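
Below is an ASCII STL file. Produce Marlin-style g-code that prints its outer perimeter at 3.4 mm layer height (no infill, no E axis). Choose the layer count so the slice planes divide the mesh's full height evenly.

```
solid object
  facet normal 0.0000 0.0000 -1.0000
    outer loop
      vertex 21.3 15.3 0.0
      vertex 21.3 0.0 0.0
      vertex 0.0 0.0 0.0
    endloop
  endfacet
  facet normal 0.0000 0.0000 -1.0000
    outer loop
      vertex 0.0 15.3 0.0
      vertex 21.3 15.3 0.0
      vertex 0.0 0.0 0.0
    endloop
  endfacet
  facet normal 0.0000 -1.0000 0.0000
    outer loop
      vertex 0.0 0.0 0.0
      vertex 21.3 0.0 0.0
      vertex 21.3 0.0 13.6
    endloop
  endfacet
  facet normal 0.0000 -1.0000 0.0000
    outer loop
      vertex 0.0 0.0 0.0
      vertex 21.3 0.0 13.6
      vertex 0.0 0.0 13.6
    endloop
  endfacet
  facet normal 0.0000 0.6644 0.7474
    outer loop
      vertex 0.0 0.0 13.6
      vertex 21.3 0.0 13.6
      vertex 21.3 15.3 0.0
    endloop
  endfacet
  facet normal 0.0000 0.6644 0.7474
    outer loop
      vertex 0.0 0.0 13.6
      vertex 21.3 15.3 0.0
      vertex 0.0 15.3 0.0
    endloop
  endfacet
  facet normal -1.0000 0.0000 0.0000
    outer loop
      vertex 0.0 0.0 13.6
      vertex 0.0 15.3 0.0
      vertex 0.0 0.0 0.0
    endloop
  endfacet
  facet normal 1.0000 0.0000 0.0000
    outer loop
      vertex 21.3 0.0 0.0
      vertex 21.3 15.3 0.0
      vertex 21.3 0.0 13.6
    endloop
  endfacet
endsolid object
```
; perimeter-only toolpath
G21 ; units = mm
G90 ; absolute positioning
G28 ; home
; layer 1
G0 Z3.4
G0 X0.0 Y0.0
G1 X21.3 Y0.0
G1 X21.3 Y11.5
G1 X0.0 Y11.5
G1 X0.0 Y0.0
; layer 2
G0 Z6.8
G0 X0.0 Y0.0
G1 X21.3 Y0.0
G1 X21.3 Y7.7
G1 X0.0 Y7.7
G1 X0.0 Y0.0
; layer 3
G0 Z10.2
G0 X0.0 Y0.0
G1 X21.3 Y0.0
G1 X21.3 Y3.8
G1 X0.0 Y3.8
G1 X0.0 Y0.0
M2 ; end

The solid is a wedge (ramp): 21.3 × 15.3 mm base, rising to 13.6 mm along the y=0 edge and sloping linearly to z=0 at y=15.3. Slicing at Δz = 3.4 mm — 4 equal slices spanning the solid's height, so layer i sits at z = i·h/4 — gives 3 non-empty perimeters. Each is a 4-segment closed polygon; G0 lifts to the layer z and rapids to the start vertex, then G1 traces the edges. The cross-section shrinks linearly with z (the slice at the apex is degenerate and omitted).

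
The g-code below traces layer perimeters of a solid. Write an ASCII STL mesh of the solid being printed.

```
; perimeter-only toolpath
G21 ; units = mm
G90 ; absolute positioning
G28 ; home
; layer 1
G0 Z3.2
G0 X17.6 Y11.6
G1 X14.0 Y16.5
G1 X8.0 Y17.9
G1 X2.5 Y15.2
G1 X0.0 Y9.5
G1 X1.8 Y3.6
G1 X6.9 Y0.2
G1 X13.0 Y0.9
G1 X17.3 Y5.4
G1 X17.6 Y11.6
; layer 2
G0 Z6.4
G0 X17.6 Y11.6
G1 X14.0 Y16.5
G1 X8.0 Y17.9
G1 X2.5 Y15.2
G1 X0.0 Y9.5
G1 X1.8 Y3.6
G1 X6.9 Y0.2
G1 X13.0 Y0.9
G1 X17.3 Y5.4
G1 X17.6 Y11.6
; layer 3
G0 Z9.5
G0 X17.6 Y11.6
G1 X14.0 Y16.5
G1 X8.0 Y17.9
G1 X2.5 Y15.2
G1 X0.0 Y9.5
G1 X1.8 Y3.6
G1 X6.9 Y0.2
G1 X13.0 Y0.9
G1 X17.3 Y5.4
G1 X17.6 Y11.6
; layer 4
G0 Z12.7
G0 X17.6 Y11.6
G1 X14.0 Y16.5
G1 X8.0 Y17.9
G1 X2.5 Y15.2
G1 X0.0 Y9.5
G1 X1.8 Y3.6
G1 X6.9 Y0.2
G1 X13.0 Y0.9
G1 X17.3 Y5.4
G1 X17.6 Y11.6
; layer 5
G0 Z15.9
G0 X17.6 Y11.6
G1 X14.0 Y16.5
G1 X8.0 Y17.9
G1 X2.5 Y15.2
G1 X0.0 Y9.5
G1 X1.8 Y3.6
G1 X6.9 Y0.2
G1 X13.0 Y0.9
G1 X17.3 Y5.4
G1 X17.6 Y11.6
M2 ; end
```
solid part
  facet normal 0.0000 0.0000 -1.0000
    outer loop
      vertex 8.0 17.9 0.0
      vertex 14.0 16.5 0.0
      vertex 17.6 11.6 0.0
    endloop
  endfacet
  facet normal 0.0000 0.0000 -1.0000
    outer loop
      vertex 2.5 15.2 0.0
      vertex 8.0 17.9 0.0
      vertex 17.6 11.6 0.0
    endloop
  endfacet
  facet normal 0.0000 0.0000 -1.0000
    outer loop
      vertex 0.0 9.5 0.0
      vertex 2.5 15.2 0.0
      vertex 17.6 11.6 0.0
    endloop
  endfacet
  facet normal 0.0000 0.0000 -1.0000
    outer loop
      vertex 1.8 3.6 0.0
      vertex 0.0 9.5 0.0
      vertex 17.6 11.6 0.0
    endloop
  endfacet
  facet normal 0.0000 0.0000 -1.0000
    outer loop
      vertex 6.9 0.2 0.0
      vertex 1.8 3.6 0.0
      vertex 17.6 11.6 0.0
    endloop
  endfacet
  facet normal 0.0000 0.0000 -1.0000
    outer loop
      vertex 13.0 0.9 0.0
      vertex 6.9 0.2 0.0
      vertex 17.6 11.6 0.0
    endloop
  endfacet
  facet normal 0.0000 0.0000 -1.0000
    outer loop
      vertex 17.3 5.4 0.0
      vertex 13.0 0.9 0.0
      vertex 17.6 11.6 0.0
    endloop
  endfacet
  facet normal 0.0000 0.0000 1.0000
    outer loop
      vertex 17.6 11.6 15.9
      vertex 14.0 16.5 15.9
      vertex 8.0 17.9 15.9
    endloop
  endfacet
  facet normal 0.0000 0.0000 1.0000
    outer loop
      vertex 17.6 11.6 15.9
      vertex 8.0 17.9 15.9
      vertex 2.5 15.2 15.9
    endloop
  endfacet
  facet normal 0.0000 0.0000 1.0000
    outer loop
      vertex 17.6 11.6 15.9
      vertex 2.5 15.2 15.9
      vertex 0.0 9.5 15.9
    endloop
  endfacet
  facet normal 0.0000 0.0000 1.0000
    outer loop
      vertex 17.6 11.6 15.9
      vertex 0.0 9.5 15.9
      vertex 1.8 3.6 15.9
    endloop
  endfacet
  facet normal 0.0000 0.0000 1.0000
    outer loop
      vertex 17.6 11.6 15.9
      vertex 1.8 3.6 15.9
      vertex 6.9 0.2 15.9
    endloop
  endfacet
  facet normal 0.0000 0.0000 1.0000
    outer loop
      vertex 17.6 11.6 15.9
      vertex 6.9 0.2 15.9
      vertex 13.0 0.9 15.9
    endloop
  endfacet
  facet normal 0.0000 0.0000 1.0000
    outer loop
      vertex 17.6 11.6 15.9
      vertex 13.0 0.9 15.9
      vertex 17.3 5.4 15.9
    endloop
  endfacet
  facet normal 0.8059 0.5921 0.0000
    outer loop
      vertex 17.6 11.6 0.0
      vertex 14.0 16.5 0.0
      vertex 14.0 16.5 15.9
    endloop
  endfacet
  facet normal 0.8059 0.5921 0.0000
    outer loop
      vertex 17.6 11.6 0.0
      vertex 14.0 16.5 15.9
      vertex 17.6 11.6 15.9
    endloop
  endfacet
  facet normal 0.2272 0.9738 0.0000
    outer loop
      vertex 14.0 16.5 0.0
      vertex 8.0 17.9 0.0
      vertex 8.0 17.9 15.9
    endloop
  endfacet
  facet normal 0.2272 0.9738 0.0000
    outer loop
      vertex 14.0 16.5 0.0
      vertex 8.0 17.9 15.9
      vertex 14.0 16.5 15.9
    endloop
  endfacet
  facet normal -0.4407 0.8977 0.0000
    outer loop
      vertex 8.0 17.9 0.0
      vertex 2.5 15.2 0.0
      vertex 2.5 15.2 15.9
    endloop
  endfacet
  facet normal -0.4407 0.8977 0.0000
    outer loop
      vertex 8.0 17.9 0.0
      vertex 2.5 15.2 15.9
      vertex 8.0 17.9 15.9
    endloop
  endfacet
  facet normal -0.9158 0.4017 0.0000
    outer loop
      vertex 2.5 15.2 0.0
      vertex 0.0 9.5 0.0
      vertex 0.0 9.5 15.9
    endloop
  endfacet
  facet normal -0.9158 0.4017 0.0000
    outer loop
      vertex 2.5 15.2 0.0
      vertex 0.0 9.5 15.9
      vertex 2.5 15.2 15.9
    endloop
  endfacet
  facet normal -0.9565 -0.2918 0.0000
    outer loop
      vertex 0.0 9.5 0.0
      vertex 1.8 3.6 0.0
      vertex 1.8 3.6 15.9
    endloop
  endfacet
  facet normal -0.9565 -0.2918 0.0000
    outer loop
      vertex 0.0 9.5 0.0
      vertex 1.8 3.6 15.9
      vertex 0.0 9.5 15.9
    endloop
  endfacet
  facet normal -0.5547 -0.8321 0.0000
    outer loop
      vertex 1.8 3.6 0.0
      vertex 6.9 0.2 0.0
      vertex 6.9 0.2 15.9
    endloop
  endfacet
  facet normal -0.5547 -0.8321 0.0000
    outer loop
      vertex 1.8 3.6 0.0
      vertex 6.9 0.2 15.9
      vertex 1.8 3.6 15.9
    endloop
  endfacet
  facet normal 0.1140 -0.9935 0.0000
    outer loop
      vertex 6.9 0.2 0.0
      vertex 13.0 0.9 0.0
      vertex 13.0 0.9 15.9
    endloop
  endfacet
  facet normal 0.1140 -0.9935 0.0000
    outer loop
      vertex 6.9 0.2 0.0
      vertex 13.0 0.9 15.9
      vertex 6.9 0.2 15.9
    endloop
  endfacet
  facet normal 0.7230 -0.6909 0.0000
    outer loop
      vertex 13.0 0.9 0.0
      vertex 17.3 5.4 0.0
      vertex 17.3 5.4 15.9
    endloop
  endfacet
  facet normal 0.7230 -0.6909 0.0000
    outer loop
      vertex 13.0 0.9 0.0
      vertex 17.3 5.4 15.9
      vertex 13.0 0.9 15.9
    endloop
  endfacet
  facet normal 0.9988 -0.0483 0.0000
    outer loop
      vertex 17.3 5.4 0.0
      vertex 17.6 11.6 0.0
      vertex 17.6 11.6 15.9
    endloop
  endfacet
  facet normal 0.9988 -0.0483 0.0000
    outer loop
      vertex 17.3 5.4 0.0
      vertex 17.6 11.6 15.9
      vertex 17.3 5.4 15.9
    endloop
  endfacet
endsolid part

The G0 Z moves step by Δz≈3.2 mm. Every layer's G1 loop is the same polygon, so the solid is a straight extrusion of it from z=0 to z≈15.9. Closing with flat bottom and top caps and triangulating gives 32 facets — a regular 9-sided prism (a cylinder approximated with 9 flat sides), circumscribed radius ≈ 9 mm, height ≈ 15.9 mm.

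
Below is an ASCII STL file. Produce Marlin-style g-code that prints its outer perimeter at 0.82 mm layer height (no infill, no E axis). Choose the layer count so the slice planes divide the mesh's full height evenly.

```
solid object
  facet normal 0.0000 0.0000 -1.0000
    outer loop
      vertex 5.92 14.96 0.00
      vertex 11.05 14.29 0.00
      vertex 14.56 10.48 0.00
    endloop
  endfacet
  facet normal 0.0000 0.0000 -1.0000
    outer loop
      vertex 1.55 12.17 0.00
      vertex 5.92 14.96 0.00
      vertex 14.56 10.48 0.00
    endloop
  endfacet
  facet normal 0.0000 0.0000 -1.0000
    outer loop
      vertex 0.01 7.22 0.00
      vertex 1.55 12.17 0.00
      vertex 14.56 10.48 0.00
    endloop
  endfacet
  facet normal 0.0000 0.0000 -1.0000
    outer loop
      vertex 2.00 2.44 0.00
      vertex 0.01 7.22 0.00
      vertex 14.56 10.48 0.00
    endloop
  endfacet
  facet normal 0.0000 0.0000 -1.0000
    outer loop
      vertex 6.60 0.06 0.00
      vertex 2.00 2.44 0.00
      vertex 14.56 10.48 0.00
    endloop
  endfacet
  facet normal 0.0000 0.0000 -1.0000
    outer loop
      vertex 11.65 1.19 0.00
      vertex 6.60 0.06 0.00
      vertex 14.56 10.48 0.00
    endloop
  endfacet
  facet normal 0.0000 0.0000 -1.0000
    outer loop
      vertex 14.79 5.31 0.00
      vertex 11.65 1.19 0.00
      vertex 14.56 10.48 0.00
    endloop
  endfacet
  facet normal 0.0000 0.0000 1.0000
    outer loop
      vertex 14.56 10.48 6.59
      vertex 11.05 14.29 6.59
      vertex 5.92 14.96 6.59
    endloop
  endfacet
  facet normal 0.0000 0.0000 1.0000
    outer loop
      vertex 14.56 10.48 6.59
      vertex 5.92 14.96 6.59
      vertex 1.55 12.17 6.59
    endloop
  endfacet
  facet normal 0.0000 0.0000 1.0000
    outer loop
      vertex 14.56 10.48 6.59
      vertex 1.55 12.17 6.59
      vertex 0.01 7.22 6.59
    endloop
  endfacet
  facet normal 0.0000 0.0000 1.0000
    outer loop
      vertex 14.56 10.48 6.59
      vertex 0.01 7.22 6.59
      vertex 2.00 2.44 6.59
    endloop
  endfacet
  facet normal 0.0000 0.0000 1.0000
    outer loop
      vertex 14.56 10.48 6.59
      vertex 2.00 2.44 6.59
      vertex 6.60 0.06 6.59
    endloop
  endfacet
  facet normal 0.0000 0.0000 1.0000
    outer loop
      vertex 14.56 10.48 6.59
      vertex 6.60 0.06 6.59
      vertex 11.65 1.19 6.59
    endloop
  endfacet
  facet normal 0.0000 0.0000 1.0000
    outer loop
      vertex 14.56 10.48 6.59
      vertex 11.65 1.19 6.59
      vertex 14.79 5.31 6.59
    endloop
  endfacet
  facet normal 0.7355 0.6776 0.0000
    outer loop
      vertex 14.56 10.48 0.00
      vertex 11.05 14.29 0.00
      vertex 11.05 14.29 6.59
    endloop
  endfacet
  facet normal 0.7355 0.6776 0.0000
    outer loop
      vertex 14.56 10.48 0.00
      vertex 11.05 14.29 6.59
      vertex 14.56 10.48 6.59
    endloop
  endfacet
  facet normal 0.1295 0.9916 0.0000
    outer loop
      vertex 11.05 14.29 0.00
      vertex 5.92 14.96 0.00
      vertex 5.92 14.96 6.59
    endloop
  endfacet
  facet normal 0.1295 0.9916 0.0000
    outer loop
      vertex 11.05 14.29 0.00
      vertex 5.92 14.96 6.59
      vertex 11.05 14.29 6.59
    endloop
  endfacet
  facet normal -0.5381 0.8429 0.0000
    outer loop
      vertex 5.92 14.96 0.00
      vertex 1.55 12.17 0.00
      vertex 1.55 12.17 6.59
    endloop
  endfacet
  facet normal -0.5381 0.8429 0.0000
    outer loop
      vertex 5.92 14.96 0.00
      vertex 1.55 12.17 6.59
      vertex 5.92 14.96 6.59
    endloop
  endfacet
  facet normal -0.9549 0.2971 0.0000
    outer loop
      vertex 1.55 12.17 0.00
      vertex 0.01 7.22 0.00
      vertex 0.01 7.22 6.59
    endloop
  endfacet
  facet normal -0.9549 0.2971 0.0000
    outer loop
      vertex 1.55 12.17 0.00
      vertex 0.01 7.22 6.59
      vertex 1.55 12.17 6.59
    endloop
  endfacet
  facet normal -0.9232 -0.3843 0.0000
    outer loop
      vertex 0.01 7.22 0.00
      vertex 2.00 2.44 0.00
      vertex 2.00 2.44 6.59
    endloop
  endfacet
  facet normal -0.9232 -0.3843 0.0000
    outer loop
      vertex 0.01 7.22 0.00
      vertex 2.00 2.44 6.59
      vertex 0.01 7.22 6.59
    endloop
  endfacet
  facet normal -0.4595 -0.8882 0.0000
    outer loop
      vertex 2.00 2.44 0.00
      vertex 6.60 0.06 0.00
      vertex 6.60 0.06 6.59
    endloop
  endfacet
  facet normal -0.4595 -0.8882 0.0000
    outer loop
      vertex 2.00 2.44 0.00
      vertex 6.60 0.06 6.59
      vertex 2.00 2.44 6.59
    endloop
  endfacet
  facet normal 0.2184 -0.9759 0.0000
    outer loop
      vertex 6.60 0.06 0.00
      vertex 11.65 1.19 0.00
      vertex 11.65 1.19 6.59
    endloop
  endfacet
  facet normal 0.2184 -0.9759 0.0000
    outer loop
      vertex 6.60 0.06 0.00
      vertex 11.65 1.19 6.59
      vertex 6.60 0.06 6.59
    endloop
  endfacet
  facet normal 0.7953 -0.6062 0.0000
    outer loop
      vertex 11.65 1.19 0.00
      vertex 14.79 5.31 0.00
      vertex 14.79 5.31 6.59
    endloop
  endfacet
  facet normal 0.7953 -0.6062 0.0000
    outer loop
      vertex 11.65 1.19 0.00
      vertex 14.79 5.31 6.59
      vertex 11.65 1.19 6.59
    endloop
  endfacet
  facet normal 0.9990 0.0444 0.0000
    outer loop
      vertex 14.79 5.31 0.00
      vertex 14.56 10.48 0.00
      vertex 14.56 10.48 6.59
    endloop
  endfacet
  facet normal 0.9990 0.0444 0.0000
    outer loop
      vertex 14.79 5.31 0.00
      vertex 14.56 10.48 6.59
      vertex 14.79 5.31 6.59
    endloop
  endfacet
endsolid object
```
; perimeter-only toolpath
G21 ; units = mm
G90 ; absolute positioning
G28 ; home
; layer 1
G0 Z0.82
G0 X14.56 Y10.48
G1 X11.05 Y14.29
G1 X5.92 Y14.96
G1 X1.55 Y12.17
G1 X0.01 Y7.22
G1 X2.00 Y2.44
G1 X6.60 Y0.06
G1 X11.65 Y1.19
G1 X14.79 Y5.31
G1 X14.56 Y10.48
; layer 2
G0 Z1.65
G0 X14.56 Y10.48
G1 X11.05 Y14.29
G1 X5.92 Y14.96
G1 X1.55 Y12.17
G1 X0.01 Y7.22
G1 X2.00 Y2.44
G1 X6.60 Y0.06
G1 X11.65 Y1.19
G1 X14.79 Y5.31
G1 X14.56 Y10.48
; layer 3
G0 Z2.47
G0 X14.56 Y10.48
G1 X11.05 Y14.29
G1 X5.92 Y14.96
G1 X1.55 Y12.17
G1 X0.01 Y7.22
G1 X2.00 Y2.44
G1 X6.60 Y0.06
G1 X11.65 Y1.19
G1 X14.79 Y5.31
G1 X14.56 Y10.48
; layer 4
G0 Z3.29
G0 X14.56 Y10.48
G1 X11.05 Y14.29
G1 X5.92 Y14.96
G1 X1.55 Y12.17
G1 X0.01 Y7.22
G1 X2.00 Y2.44
G1 X6.60 Y0.06
G1 X11.65 Y1.19
G1 X14.79 Y5.31
G1 X14.56 Y10.48
; layer 5
G0 Z4.12
G0 X14.56 Y10.48
G1 X11.05 Y14.29
G1 X5.92 Y14.96
G1 X1.55 Y12.17
G1 X0.01 Y7.22
G1 X2.00 Y2.44
G1 X6.60 Y0.06
G1 X11.65 Y1.19
G1 X14.79 Y5.31
G1 X14.56 Y10.48
; layer 6
G0 Z4.94
G0 X14.56 Y10.48
G1 X11.05 Y14.29
G1 X5.92 Y14.96
G1 X1.55 Y12.17
G1 X0.01 Y7.22
G1 X2.00 Y2.44
G1 X6.60 Y0.06
G1 X11.65 Y1.19
G1 X14.79 Y5.31
G1 X14.56 Y10.48
; layer 7
G0 Z5.77
G0 X14.56 Y10.48
G1 X11.05 Y14.29
G1 X5.92 Y14.96
G1 X1.55 Y12.17
G1 X0.01 Y7.22
G1 X2.00 Y2.44
G1 X6.60 Y0.06
G1 X11.65 Y1.19
G1 X14.79 Y5.31
G1 X14.56 Y10.48
; layer 8
G0 Z6.59
G0 X14.56 Y10.48
G1 X11.05 Y14.29
G1 X5.92 Y14.96
G1 X1.55 Y12.17
G1 X0.01 Y7.22
G1 X2.00 Y2.44
G1 X6.60 Y0.06
G1 X11.65 Y1.19
G1 X14.79 Y5.31
G1 X14.56 Y10.48
M2 ; end

The solid is a regular 9-sided prism (a cylinder approximated with 9 flat sides), circumscribed radius ≈ 7.57 mm, height ≈ 6.59 mm. Slicing at Δz = 0.82 mm — 8 equal slices spanning the solid's height, so layer i sits at z = i·h/8 — gives 8 non-empty perimeters. Each is a 9-segment closed polygon; G0 lifts to the layer z and rapids to the start vertex, then G1 traces the edges.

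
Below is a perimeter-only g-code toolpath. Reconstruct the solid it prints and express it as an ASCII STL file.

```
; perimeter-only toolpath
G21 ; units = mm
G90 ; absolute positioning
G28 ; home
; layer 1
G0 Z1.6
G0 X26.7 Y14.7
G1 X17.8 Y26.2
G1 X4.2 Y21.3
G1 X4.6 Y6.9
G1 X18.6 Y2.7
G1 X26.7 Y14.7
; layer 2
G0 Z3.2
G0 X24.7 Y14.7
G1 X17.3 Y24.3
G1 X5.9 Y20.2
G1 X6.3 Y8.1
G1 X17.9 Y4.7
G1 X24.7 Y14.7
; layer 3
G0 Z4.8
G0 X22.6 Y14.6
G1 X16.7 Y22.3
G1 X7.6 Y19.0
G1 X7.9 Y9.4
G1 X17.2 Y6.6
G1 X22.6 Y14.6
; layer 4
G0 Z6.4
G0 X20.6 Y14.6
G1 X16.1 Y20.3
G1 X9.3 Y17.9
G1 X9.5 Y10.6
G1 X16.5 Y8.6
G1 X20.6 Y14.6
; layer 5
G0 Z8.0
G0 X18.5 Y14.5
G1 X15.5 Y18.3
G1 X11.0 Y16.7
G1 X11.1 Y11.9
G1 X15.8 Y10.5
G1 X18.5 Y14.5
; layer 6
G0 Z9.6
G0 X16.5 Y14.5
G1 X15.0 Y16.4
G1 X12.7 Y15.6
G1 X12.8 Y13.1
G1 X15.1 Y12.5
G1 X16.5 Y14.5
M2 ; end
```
solid part
  facet normal 0.0000 0.0000 -1.0000
    outer loop
      vertex 2.5 22.5 0.0
      vertex 18.4 28.2 0.0
      vertex 28.8 14.8 0.0
    endloop
  endfacet
  facet normal 0.0000 0.0000 -1.0000
    outer loop
      vertex 3.0 5.6 0.0
      vertex 2.5 22.5 0.0
      vertex 28.8 14.8 0.0
    endloop
  endfacet
  facet normal 0.0000 0.0000 -1.0000
    outer loop
      vertex 19.3 0.8 0.0
      vertex 3.0 5.6 0.0
      vertex 28.8 14.8 0.0
    endloop
  endfacet
  facet normal 0.5482 0.4255 0.7200
    outer loop
      vertex 28.8 14.8 0.0
      vertex 18.4 28.2 0.0
      vertex 14.4 14.4 11.2
    endloop
  endfacet
  facet normal -0.2340 0.6527 0.7206
    outer loop
      vertex 18.4 28.2 0.0
      vertex 2.5 22.5 0.0
      vertex 14.4 14.4 11.2
    endloop
  endfacet
  facet normal -0.6926 -0.0205 0.7210
    outer loop
      vertex 2.5 22.5 0.0
      vertex 3.0 5.6 0.0
      vertex 14.4 14.4 11.2
    endloop
  endfacet
  facet normal -0.1957 -0.6645 0.7212
    outer loop
      vertex 3.0 5.6 0.0
      vertex 19.3 0.8 0.0
      vertex 14.4 14.4 11.2
    endloop
  endfacet
  facet normal 0.5724 -0.3884 0.7221
    outer loop
      vertex 19.3 0.8 0.0
      vertex 28.8 14.8 0.0
      vertex 14.4 14.4 11.2
    endloop
  endfacet
endsolid part

The G0 Z moves step by Δz≈1.6 mm. The G1 loops shrink linearly with z, so the solid tapers from its base footprint up to z≈11.2. Closing with a flat bottom cap and the tapered top and triangulating gives 8 facets — a regular 5-sided pyramid, base circumscribed radius ≈ 14.4 mm, apex at z ≈ 11.2 mm.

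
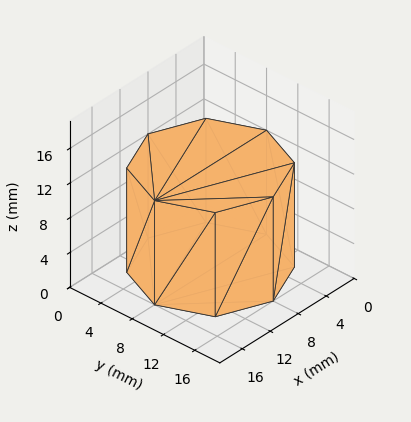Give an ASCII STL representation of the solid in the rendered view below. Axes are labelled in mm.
Reading the render: the shape is a regular 8-sided prism (a cylinder approximated with 8 flat sides), circumscribed radius ≈ 8 mm, height ≈ 12 mm (dimensions read to the nearest mm from the axis ticks). For the STL, each face is triangulated and given an outward normal.

solid part
  facet normal 0.0000 0.0000 -1.0000
    outer loop
      vertex 8.00 16.00 0.00
      vertex 13.66 13.66 0.00
      vertex 16.00 8.00 0.00
    endloop
  endfacet
  facet normal 0.0000 0.0000 -1.0000
    outer loop
      vertex 2.34 13.66 0.00
      vertex 8.00 16.00 0.00
      vertex 16.00 8.00 0.00
    endloop
  endfacet
  facet normal 0.0000 0.0000 -1.0000
    outer loop
      vertex 0.00 8.00 0.00
      vertex 2.34 13.66 0.00
      vertex 16.00 8.00 0.00
    endloop
  endfacet
  facet normal 0.0000 0.0000 -1.0000
    outer loop
      vertex 2.34 2.34 0.00
      vertex 0.00 8.00 0.00
      vertex 16.00 8.00 0.00
    endloop
  endfacet
  facet normal 0.0000 0.0000 -1.0000
    outer loop
      vertex 8.00 0.00 0.00
      vertex 2.34 2.34 0.00
      vertex 16.00 8.00 0.00
    endloop
  endfacet
  facet normal 0.0000 0.0000 -1.0000
    outer loop
      vertex 13.66 2.34 0.00
      vertex 8.00 0.00 0.00
      vertex 16.00 8.00 0.00
    endloop
  endfacet
  facet normal 0.0000 0.0000 1.0000
    outer loop
      vertex 16.00 8.00 12.00
      vertex 13.66 13.66 12.00
      vertex 8.00 16.00 12.00
    endloop
  endfacet
  facet normal 0.0000 0.0000 1.0000
    outer loop
      vertex 16.00 8.00 12.00
      vertex 8.00 16.00 12.00
      vertex 2.34 13.66 12.00
    endloop
  endfacet
  facet normal 0.0000 0.0000 1.0000
    outer loop
      vertex 16.00 8.00 12.00
      vertex 2.34 13.66 12.00
      vertex 0.00 8.00 12.00
    endloop
  endfacet
  facet normal 0.0000 0.0000 1.0000
    outer loop
      vertex 16.00 8.00 12.00
      vertex 0.00 8.00 12.00
      vertex 2.34 2.34 12.00
    endloop
  endfacet
  facet normal 0.0000 0.0000 1.0000
    outer loop
      vertex 16.00 8.00 12.00
      vertex 2.34 2.34 12.00
      vertex 8.00 0.00 12.00
    endloop
  endfacet
  facet normal 0.0000 0.0000 1.0000
    outer loop
      vertex 16.00 8.00 12.00
      vertex 8.00 0.00 12.00
      vertex 13.66 2.34 12.00
    endloop
  endfacet
  facet normal 0.9241 0.3821 0.0000
    outer loop
      vertex 16.00 8.00 0.00
      vertex 13.66 13.66 0.00
      vertex 13.66 13.66 12.00
    endloop
  endfacet
  facet normal 0.9241 0.3821 0.0000
    outer loop
      vertex 16.00 8.00 0.00
      vertex 13.66 13.66 12.00
      vertex 16.00 8.00 12.00
    endloop
  endfacet
  facet normal 0.3821 0.9241 0.0000
    outer loop
      vertex 13.66 13.66 0.00
      vertex 8.00 16.00 0.00
      vertex 8.00 16.00 12.00
    endloop
  endfacet
  facet normal 0.3821 0.9241 0.0000
    outer loop
      vertex 13.66 13.66 0.00
      vertex 8.00 16.00 12.00
      vertex 13.66 13.66 12.00
    endloop
  endfacet
  facet normal -0.3821 0.9241 0.0000
    outer loop
      vertex 8.00 16.00 0.00
      vertex 2.34 13.66 0.00
      vertex 2.34 13.66 12.00
    endloop
  endfacet
  facet normal -0.3821 0.9241 0.0000
    outer loop
      vertex 8.00 16.00 0.00
      vertex 2.34 13.66 12.00
      vertex 8.00 16.00 12.00
    endloop
  endfacet
  facet normal -0.9241 0.3821 0.0000
    outer loop
      vertex 2.34 13.66 0.00
      vertex 0.00 8.00 0.00
      vertex 0.00 8.00 12.00
    endloop
  endfacet
  facet normal -0.9241 0.3821 0.0000
    outer loop
      vertex 2.34 13.66 0.00
      vertex 0.00 8.00 12.00
      vertex 2.34 13.66 12.00
    endloop
  endfacet
  facet normal -0.9241 -0.3821 0.0000
    outer loop
      vertex 0.00 8.00 0.00
      vertex 2.34 2.34 0.00
      vertex 2.34 2.34 12.00
    endloop
  endfacet
  facet normal -0.9241 -0.3821 0.0000
    outer loop
      vertex 0.00 8.00 0.00
      vertex 2.34 2.34 12.00
      vertex 0.00 8.00 12.00
    endloop
  endfacet
  facet normal -0.3821 -0.9241 0.0000
    outer loop
      vertex 2.34 2.34 0.00
      vertex 8.00 0.00 0.00
      vertex 8.00 0.00 12.00
    endloop
  endfacet
  facet normal -0.3821 -0.9241 0.0000
    outer loop
      vertex 2.34 2.34 0.00
      vertex 8.00 0.00 12.00
      vertex 2.34 2.34 12.00
    endloop
  endfacet
  facet normal 0.3821 -0.9241 0.0000
    outer loop
      vertex 8.00 0.00 0.00
      vertex 13.66 2.34 0.00
      vertex 13.66 2.34 12.00
    endloop
  endfacet
  facet normal 0.3821 -0.9241 0.0000
    outer loop
      vertex 8.00 0.00 0.00
      vertex 13.66 2.34 12.00
      vertex 8.00 0.00 12.00
    endloop
  endfacet
  facet normal 0.9241 -0.3821 0.0000
    outer loop
      vertex 13.66 2.34 0.00
      vertex 16.00 8.00 0.00
      vertex 16.00 8.00 12.00
    endloop
  endfacet
  facet normal 0.9241 -0.3821 0.0000
    outer loop
      vertex 13.66 2.34 0.00
      vertex 16.00 8.00 12.00
      vertex 13.66 2.34 12.00
    endloop
  endfacet
endsolid part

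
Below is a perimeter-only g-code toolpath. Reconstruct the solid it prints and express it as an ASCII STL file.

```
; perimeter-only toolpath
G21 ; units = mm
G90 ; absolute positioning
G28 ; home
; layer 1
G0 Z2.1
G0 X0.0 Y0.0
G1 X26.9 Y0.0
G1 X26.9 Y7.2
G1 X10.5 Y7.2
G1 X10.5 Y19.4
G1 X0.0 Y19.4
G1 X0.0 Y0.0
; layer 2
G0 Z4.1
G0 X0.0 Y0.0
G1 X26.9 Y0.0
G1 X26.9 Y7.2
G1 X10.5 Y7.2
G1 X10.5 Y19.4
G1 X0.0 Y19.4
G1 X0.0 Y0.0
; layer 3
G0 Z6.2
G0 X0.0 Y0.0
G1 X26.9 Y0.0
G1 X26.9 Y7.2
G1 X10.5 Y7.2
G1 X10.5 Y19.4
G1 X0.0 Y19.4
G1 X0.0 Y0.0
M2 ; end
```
solid part
  facet normal 0.0000 0.0000 -1.0000
    outer loop
      vertex 26.9 7.2 0.0
      vertex 26.9 0.0 0.0
      vertex 0.0 0.0 0.0
    endloop
  endfacet
  facet normal 0.0000 0.0000 -1.0000
    outer loop
      vertex 10.5 7.2 0.0
      vertex 26.9 7.2 0.0
      vertex 0.0 0.0 0.0
    endloop
  endfacet
  facet normal 0.0000 0.0000 -1.0000
    outer loop
      vertex 10.5 19.4 0.0
      vertex 10.5 7.2 0.0
      vertex 0.0 0.0 0.0
    endloop
  endfacet
  facet normal 0.0000 0.0000 -1.0000
    outer loop
      vertex 0.0 19.4 0.0
      vertex 10.5 19.4 0.0
      vertex 0.0 0.0 0.0
    endloop
  endfacet
  facet normal 0.0000 0.0000 1.0000
    outer loop
      vertex 0.0 0.0 6.2
      vertex 26.9 0.0 6.2
      vertex 26.9 7.2 6.2
    endloop
  endfacet
  facet normal 0.0000 0.0000 1.0000
    outer loop
      vertex 0.0 0.0 6.2
      vertex 26.9 7.2 6.2
      vertex 10.5 7.2 6.2
    endloop
  endfacet
  facet normal 0.0000 0.0000 1.0000
    outer loop
      vertex 0.0 0.0 6.2
      vertex 10.5 7.2 6.2
      vertex 10.5 19.4 6.2
    endloop
  endfacet
  facet normal 0.0000 0.0000 1.0000
    outer loop
      vertex 0.0 0.0 6.2
      vertex 10.5 19.4 6.2
      vertex 0.0 19.4 6.2
    endloop
  endfacet
  facet normal 0.0000 -1.0000 0.0000
    outer loop
      vertex 0.0 0.0 0.0
      vertex 26.9 0.0 0.0
      vertex 26.9 0.0 6.2
    endloop
  endfacet
  facet normal 0.0000 -1.0000 0.0000
    outer loop
      vertex 0.0 0.0 0.0
      vertex 26.9 0.0 6.2
      vertex 0.0 0.0 6.2
    endloop
  endfacet
  facet normal 1.0000 0.0000 0.0000
    outer loop
      vertex 26.9 0.0 0.0
      vertex 26.9 7.2 0.0
      vertex 26.9 7.2 6.2
    endloop
  endfacet
  facet normal 1.0000 0.0000 0.0000
    outer loop
      vertex 26.9 0.0 0.0
      vertex 26.9 7.2 6.2
      vertex 26.9 0.0 6.2
    endloop
  endfacet
  facet normal 0.0000 1.0000 0.0000
    outer loop
      vertex 26.9 7.2 0.0
      vertex 10.5 7.2 0.0
      vertex 10.5 7.2 6.2
    endloop
  endfacet
  facet normal 0.0000 1.0000 0.0000
    outer loop
      vertex 26.9 7.2 0.0
      vertex 10.5 7.2 6.2
      vertex 26.9 7.2 6.2
    endloop
  endfacet
  facet normal 1.0000 0.0000 0.0000
    outer loop
      vertex 10.5 7.2 0.0
      vertex 10.5 19.4 0.0
      vertex 10.5 19.4 6.2
    endloop
  endfacet
  facet normal 1.0000 0.0000 0.0000
    outer loop
      vertex 10.5 7.2 0.0
      vertex 10.5 19.4 6.2
      vertex 10.5 7.2 6.2
    endloop
  endfacet
  facet normal 0.0000 1.0000 0.0000
    outer loop
      vertex 10.5 19.4 0.0
      vertex 0.0 19.4 0.0
      vertex 0.0 19.4 6.2
    endloop
  endfacet
  facet normal 0.0000 1.0000 0.0000
    outer loop
      vertex 10.5 19.4 0.0
      vertex 0.0 19.4 6.2
      vertex 10.5 19.4 6.2
    endloop
  endfacet
  facet normal -1.0000 0.0000 0.0000
    outer loop
      vertex 0.0 19.4 0.0
      vertex 0.0 0.0 0.0
      vertex 0.0 0.0 6.2
    endloop
  endfacet
  facet normal -1.0000 0.0000 0.0000
    outer loop
      vertex 0.0 19.4 0.0
      vertex 0.0 0.0 6.2
      vertex 0.0 19.4 6.2
    endloop
  endfacet
endsolid part

The G0 Z moves step by Δz≈2.1 mm. Every layer's G1 loop is the same polygon, so the solid is a straight extrusion of it from z=0 to z≈6.2. Closing with flat bottom and top caps and triangulating gives 20 facets — an L-shaped prism: outer 26.9 × 19.4 mm, arm thicknesses ≈ 7.2 mm (horizontal) and 10.5 mm (vertical), extruded 6.2 mm in z.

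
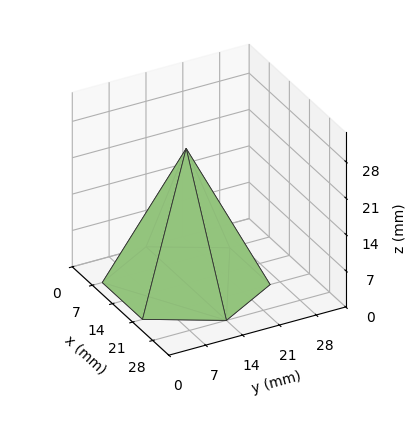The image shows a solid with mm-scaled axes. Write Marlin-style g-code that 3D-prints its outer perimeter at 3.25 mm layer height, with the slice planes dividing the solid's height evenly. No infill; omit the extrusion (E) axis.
Reading the render: the shape is a regular 6-sided pyramid, base circumscribed radius ≈ 14 mm, apex at z ≈ 26 mm (dimensions read to the nearest mm from the axis ticks). For the g-code, the solid's height is divided into equal slices at the stated Δz and each level perimeter traced with G1 moves after a G0 lift.

; perimeter-only toolpath
G21 ; units = mm
G90 ; absolute positioning
G28 ; home
; layer 1
G0 Z3.25
G0 X26.25 Y14.00
G1 X20.12 Y24.61
G1 X7.88 Y24.61
G1 X1.75 Y14.00
G1 X7.88 Y3.40
G1 X20.12 Y3.40
G1 X26.25 Y14.00
; layer 2
G0 Z6.50
G0 X24.50 Y14.00
G1 X19.25 Y23.09
G1 X8.75 Y23.09
G1 X3.50 Y14.00
G1 X8.75 Y4.91
G1 X19.25 Y4.91
G1 X24.50 Y14.00
; layer 3
G0 Z9.75
G0 X22.75 Y14.00
G1 X18.38 Y21.57
G1 X9.62 Y21.57
G1 X5.25 Y14.00
G1 X9.62 Y6.42
G1 X18.38 Y6.42
G1 X22.75 Y14.00
; layer 4
G0 Z13.00
G0 X21.00 Y14.00
G1 X17.50 Y20.06
G1 X10.50 Y20.06
G1 X7.00 Y14.00
G1 X10.50 Y7.94
G1 X17.50 Y7.94
G1 X21.00 Y14.00
; layer 5
G0 Z16.25
G0 X19.25 Y14.00
G1 X16.62 Y18.55
G1 X11.38 Y18.55
G1 X8.75 Y14.00
G1 X11.38 Y9.46
G1 X16.62 Y9.46
G1 X19.25 Y14.00
; layer 6
G0 Z19.50
G0 X17.50 Y14.00
G1 X15.75 Y17.03
G1 X12.25 Y17.03
G1 X10.50 Y14.00
G1 X12.25 Y10.97
G1 X15.75 Y10.97
G1 X17.50 Y14.00
; layer 7
G0 Z22.75
G0 X15.75 Y14.00
G1 X14.88 Y15.52
G1 X13.12 Y15.52
G1 X12.25 Y14.00
G1 X13.12 Y12.48
G1 X14.88 Y12.48
G1 X15.75 Y14.00
M2 ; end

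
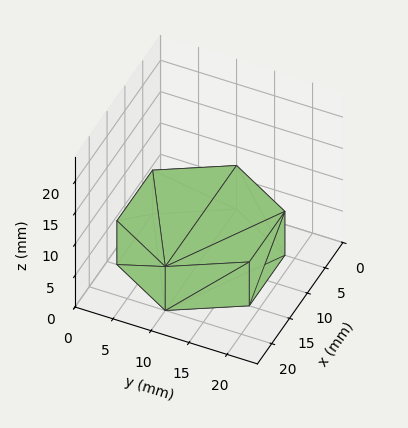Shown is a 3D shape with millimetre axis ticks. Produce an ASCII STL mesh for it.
Reading the render: the shape is a regular 6-sided prism (a cylinder approximated with 6 flat sides), circumscribed radius ≈ 10 mm, height ≈ 7 mm (dimensions read to the nearest mm from the axis ticks). For the STL, each face is triangulated and given an outward normal.

solid part
  facet normal 0.0000 0.0000 -1.0000
    outer loop
      vertex 5.0 18.7 0.0
      vertex 15.0 18.7 0.0
      vertex 20.0 10.0 0.0
    endloop
  endfacet
  facet normal 0.0000 0.0000 -1.0000
    outer loop
      vertex 0.0 10.0 0.0
      vertex 5.0 18.7 0.0
      vertex 20.0 10.0 0.0
    endloop
  endfacet
  facet normal 0.0000 0.0000 -1.0000
    outer loop
      vertex 5.0 1.3 0.0
      vertex 0.0 10.0 0.0
      vertex 20.0 10.0 0.0
    endloop
  endfacet
  facet normal 0.0000 0.0000 -1.0000
    outer loop
      vertex 15.0 1.3 0.0
      vertex 5.0 1.3 0.0
      vertex 20.0 10.0 0.0
    endloop
  endfacet
  facet normal 0.0000 0.0000 1.0000
    outer loop
      vertex 20.0 10.0 7.0
      vertex 15.0 18.7 7.0
      vertex 5.0 18.7 7.0
    endloop
  endfacet
  facet normal 0.0000 0.0000 1.0000
    outer loop
      vertex 20.0 10.0 7.0
      vertex 5.0 18.7 7.0
      vertex 0.0 10.0 7.0
    endloop
  endfacet
  facet normal 0.0000 0.0000 1.0000
    outer loop
      vertex 20.0 10.0 7.0
      vertex 0.0 10.0 7.0
      vertex 5.0 1.3 7.0
    endloop
  endfacet
  facet normal 0.0000 0.0000 1.0000
    outer loop
      vertex 20.0 10.0 7.0
      vertex 5.0 1.3 7.0
      vertex 15.0 1.3 7.0
    endloop
  endfacet
  facet normal 0.8670 0.4983 0.0000
    outer loop
      vertex 20.0 10.0 0.0
      vertex 15.0 18.7 0.0
      vertex 15.0 18.7 7.0
    endloop
  endfacet
  facet normal 0.8670 0.4983 0.0000
    outer loop
      vertex 20.0 10.0 0.0
      vertex 15.0 18.7 7.0
      vertex 20.0 10.0 7.0
    endloop
  endfacet
  facet normal 0.0000 1.0000 0.0000
    outer loop
      vertex 15.0 18.7 0.0
      vertex 5.0 18.7 0.0
      vertex 5.0 18.7 7.0
    endloop
  endfacet
  facet normal 0.0000 1.0000 0.0000
    outer loop
      vertex 15.0 18.7 0.0
      vertex 5.0 18.7 7.0
      vertex 15.0 18.7 7.0
    endloop
  endfacet
  facet normal -0.8670 0.4983 0.0000
    outer loop
      vertex 5.0 18.7 0.0
      vertex 0.0 10.0 0.0
      vertex 0.0 10.0 7.0
    endloop
  endfacet
  facet normal -0.8670 0.4983 0.0000
    outer loop
      vertex 5.0 18.7 0.0
      vertex 0.0 10.0 7.0
      vertex 5.0 18.7 7.0
    endloop
  endfacet
  facet normal -0.8670 -0.4983 0.0000
    outer loop
      vertex 0.0 10.0 0.0
      vertex 5.0 1.3 0.0
      vertex 5.0 1.3 7.0
    endloop
  endfacet
  facet normal -0.8670 -0.4983 0.0000
    outer loop
      vertex 0.0 10.0 0.0
      vertex 5.0 1.3 7.0
      vertex 0.0 10.0 7.0
    endloop
  endfacet
  facet normal 0.0000 -1.0000 0.0000
    outer loop
      vertex 5.0 1.3 0.0
      vertex 15.0 1.3 0.0
      vertex 15.0 1.3 7.0
    endloop
  endfacet
  facet normal 0.0000 -1.0000 0.0000
    outer loop
      vertex 5.0 1.3 0.0
      vertex 15.0 1.3 7.0
      vertex 5.0 1.3 7.0
    endloop
  endfacet
  facet normal 0.8670 -0.4983 0.0000
    outer loop
      vertex 15.0 1.3 0.0
      vertex 20.0 10.0 0.0
      vertex 20.0 10.0 7.0
    endloop
  endfacet
  facet normal 0.8670 -0.4983 0.0000
    outer loop
      vertex 15.0 1.3 0.0
      vertex 20.0 10.0 7.0
      vertex 15.0 1.3 7.0
    endloop
  endfacet
endsolid part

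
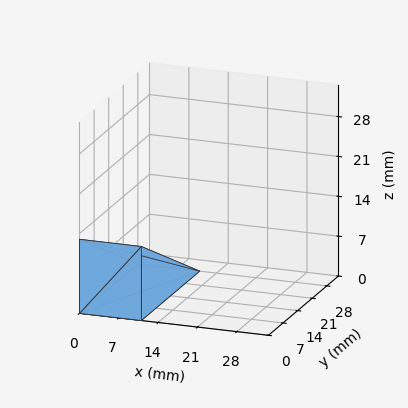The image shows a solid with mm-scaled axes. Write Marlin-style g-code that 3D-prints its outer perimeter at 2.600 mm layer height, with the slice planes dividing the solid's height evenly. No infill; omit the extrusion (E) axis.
Reading the render: the shape is a wedge (ramp): 11 × 28 mm base, rising to 13 mm along the y=0 edge and sloping linearly to z=0 at y=28 (dimensions read to the nearest mm from the axis ticks). For the g-code, the solid's height is divided into equal slices at the stated Δz and each level perimeter traced with G1 moves after a G0 lift.

; perimeter-only toolpath
G21 ; units = mm
G90 ; absolute positioning
G28 ; home
; layer 1
G0 Z2.600
G0 X0.000 Y0.000
G1 X11.000 Y0.000
G1 X11.000 Y22.400
G1 X0.000 Y22.400
G1 X0.000 Y0.000
; layer 2
G0 Z5.200
G0 X0.000 Y0.000
G1 X11.000 Y0.000
G1 X11.000 Y16.800
G1 X0.000 Y16.800
G1 X0.000 Y0.000
; layer 3
G0 Z7.800
G0 X0.000 Y0.000
G1 X11.000 Y0.000
G1 X11.000 Y11.200
G1 X0.000 Y11.200
G1 X0.000 Y0.000
; layer 4
G0 Z10.400
G0 X0.000 Y0.000
G1 X11.000 Y0.000
G1 X11.000 Y5.600
G1 X0.000 Y5.600
G1 X0.000 Y0.000
M2 ; end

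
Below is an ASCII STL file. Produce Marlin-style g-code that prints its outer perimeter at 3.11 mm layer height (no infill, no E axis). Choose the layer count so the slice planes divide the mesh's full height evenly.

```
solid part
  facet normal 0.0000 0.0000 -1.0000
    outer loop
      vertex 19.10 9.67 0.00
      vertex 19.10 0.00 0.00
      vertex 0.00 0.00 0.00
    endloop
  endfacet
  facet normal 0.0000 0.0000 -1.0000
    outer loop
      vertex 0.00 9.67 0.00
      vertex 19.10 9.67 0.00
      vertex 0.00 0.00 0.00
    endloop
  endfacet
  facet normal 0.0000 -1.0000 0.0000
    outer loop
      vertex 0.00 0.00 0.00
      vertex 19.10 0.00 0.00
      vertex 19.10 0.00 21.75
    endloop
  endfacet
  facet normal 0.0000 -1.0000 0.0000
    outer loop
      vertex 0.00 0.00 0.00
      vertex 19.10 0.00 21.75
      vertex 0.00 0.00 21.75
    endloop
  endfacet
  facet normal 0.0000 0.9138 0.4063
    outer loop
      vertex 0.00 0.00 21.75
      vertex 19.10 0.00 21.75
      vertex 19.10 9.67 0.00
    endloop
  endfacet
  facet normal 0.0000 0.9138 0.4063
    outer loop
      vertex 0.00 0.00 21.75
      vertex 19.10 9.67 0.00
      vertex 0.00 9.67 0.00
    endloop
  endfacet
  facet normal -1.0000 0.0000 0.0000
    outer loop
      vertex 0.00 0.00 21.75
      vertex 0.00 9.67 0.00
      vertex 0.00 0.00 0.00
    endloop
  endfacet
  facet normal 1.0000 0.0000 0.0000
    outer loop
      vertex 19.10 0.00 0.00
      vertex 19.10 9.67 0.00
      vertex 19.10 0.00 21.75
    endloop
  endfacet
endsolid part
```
; perimeter-only toolpath
G21 ; units = mm
G90 ; absolute positioning
G28 ; home
; layer 1
G0 Z3.11
G0 X0.00 Y0.00
G1 X19.10 Y0.00
G1 X19.10 Y8.29
G1 X0.00 Y8.29
G1 X0.00 Y0.00
; layer 2
G0 Z6.21
G0 X0.00 Y0.00
G1 X19.10 Y0.00
G1 X19.10 Y6.91
G1 X0.00 Y6.91
G1 X0.00 Y0.00
; layer 3
G0 Z9.32
G0 X0.00 Y0.00
G1 X19.10 Y0.00
G1 X19.10 Y5.53
G1 X0.00 Y5.53
G1 X0.00 Y0.00
; layer 4
G0 Z12.43
G0 X0.00 Y0.00
G1 X19.10 Y0.00
G1 X19.10 Y4.14
G1 X0.00 Y4.14
G1 X0.00 Y0.00
; layer 5
G0 Z15.54
G0 X0.00 Y0.00
G1 X19.10 Y0.00
G1 X19.10 Y2.76
G1 X0.00 Y2.76
G1 X0.00 Y0.00
; layer 6
G0 Z18.64
G0 X0.00 Y0.00
G1 X19.10 Y0.00
G1 X19.10 Y1.38
G1 X0.00 Y1.38
G1 X0.00 Y0.00
M2 ; end

The solid is a wedge (ramp): 19.1 × 9.67 mm base, rising to 21.8 mm along the y=0 edge and sloping linearly to z=0 at y=9.67. Slicing at Δz = 3.11 mm — 7 equal slices spanning the solid's height, so layer i sits at z = i·h/7 — gives 6 non-empty perimeters. Each is a 4-segment closed polygon; G0 lifts to the layer z and rapids to the start vertex, then G1 traces the edges. The cross-section shrinks linearly with z (the slice at the apex is degenerate and omitted).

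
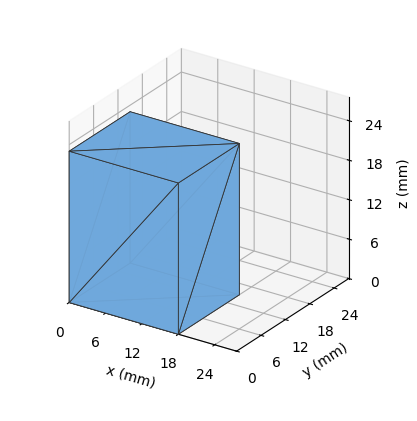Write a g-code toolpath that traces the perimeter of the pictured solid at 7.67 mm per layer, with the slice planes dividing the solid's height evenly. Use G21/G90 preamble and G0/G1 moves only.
Reading the render: the shape is a rectangular box, roughly 18 × 15 mm footprint and 23 mm tall (dimensions read to the nearest mm from the axis ticks). For the g-code, the solid's height is divided into equal slices at the stated Δz and each level perimeter traced with G1 moves after a G0 lift.

; perimeter-only toolpath
G21 ; units = mm
G90 ; absolute positioning
G28 ; home
; layer 1
G0 Z7.67
G0 X0.00 Y0.00
G1 X18.00 Y0.00
G1 X18.00 Y15.00
G1 X0.00 Y15.00
G1 X0.00 Y0.00
; layer 2
G0 Z15.33
G0 X0.00 Y0.00
G1 X18.00 Y0.00
G1 X18.00 Y15.00
G1 X0.00 Y15.00
G1 X0.00 Y0.00
; layer 3
G0 Z23.00
G0 X0.00 Y0.00
G1 X18.00 Y0.00
G1 X18.00 Y15.00
G1 X0.00 Y15.00
G1 X0.00 Y0.00
M2 ; end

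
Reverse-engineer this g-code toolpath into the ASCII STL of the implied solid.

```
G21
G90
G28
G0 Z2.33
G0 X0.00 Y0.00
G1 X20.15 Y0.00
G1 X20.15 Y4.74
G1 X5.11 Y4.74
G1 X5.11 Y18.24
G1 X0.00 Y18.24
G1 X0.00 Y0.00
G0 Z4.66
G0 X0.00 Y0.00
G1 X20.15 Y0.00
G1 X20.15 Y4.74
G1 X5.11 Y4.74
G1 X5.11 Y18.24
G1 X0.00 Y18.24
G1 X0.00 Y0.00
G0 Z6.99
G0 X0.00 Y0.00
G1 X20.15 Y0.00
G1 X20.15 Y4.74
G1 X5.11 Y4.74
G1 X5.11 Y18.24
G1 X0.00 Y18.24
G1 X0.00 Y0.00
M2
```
solid part
  facet normal 0.0000 0.0000 -1.0000
    outer loop
      vertex 20.15 4.74 0.00
      vertex 20.15 0.00 0.00
      vertex 0.00 0.00 0.00
    endloop
  endfacet
  facet normal 0.0000 0.0000 -1.0000
    outer loop
      vertex 5.11 4.74 0.00
      vertex 20.15 4.74 0.00
      vertex 0.00 0.00 0.00
    endloop
  endfacet
  facet normal 0.0000 0.0000 -1.0000
    outer loop
      vertex 5.11 18.24 0.00
      vertex 5.11 4.74 0.00
      vertex 0.00 0.00 0.00
    endloop
  endfacet
  facet normal 0.0000 0.0000 -1.0000
    outer loop
      vertex 0.00 18.24 0.00
      vertex 5.11 18.24 0.00
      vertex 0.00 0.00 0.00
    endloop
  endfacet
  facet normal 0.0000 0.0000 1.0000
    outer loop
      vertex 0.00 0.00 6.99
      vertex 20.15 0.00 6.99
      vertex 20.15 4.74 6.99
    endloop
  endfacet
  facet normal 0.0000 0.0000 1.0000
    outer loop
      vertex 0.00 0.00 6.99
      vertex 20.15 4.74 6.99
      vertex 5.11 4.74 6.99
    endloop
  endfacet
  facet normal 0.0000 0.0000 1.0000
    outer loop
      vertex 0.00 0.00 6.99
      vertex 5.11 4.74 6.99
      vertex 5.11 18.24 6.99
    endloop
  endfacet
  facet normal 0.0000 0.0000 1.0000
    outer loop
      vertex 0.00 0.00 6.99
      vertex 5.11 18.24 6.99
      vertex 0.00 18.24 6.99
    endloop
  endfacet
  facet normal 0.0000 -1.0000 0.0000
    outer loop
      vertex 0.00 0.00 0.00
      vertex 20.15 0.00 0.00
      vertex 20.15 0.00 6.99
    endloop
  endfacet
  facet normal 0.0000 -1.0000 0.0000
    outer loop
      vertex 0.00 0.00 0.00
      vertex 20.15 0.00 6.99
      vertex 0.00 0.00 6.99
    endloop
  endfacet
  facet normal 1.0000 0.0000 0.0000
    outer loop
      vertex 20.15 0.00 0.00
      vertex 20.15 4.74 0.00
      vertex 20.15 4.74 6.99
    endloop
  endfacet
  facet normal 1.0000 0.0000 0.0000
    outer loop
      vertex 20.15 0.00 0.00
      vertex 20.15 4.74 6.99
      vertex 20.15 0.00 6.99
    endloop
  endfacet
  facet normal 0.0000 1.0000 0.0000
    outer loop
      vertex 20.15 4.74 0.00
      vertex 5.11 4.74 0.00
      vertex 5.11 4.74 6.99
    endloop
  endfacet
  facet normal 0.0000 1.0000 0.0000
    outer loop
      vertex 20.15 4.74 0.00
      vertex 5.11 4.74 6.99
      vertex 20.15 4.74 6.99
    endloop
  endfacet
  facet normal 1.0000 0.0000 0.0000
    outer loop
      vertex 5.11 4.74 0.00
      vertex 5.11 18.24 0.00
      vertex 5.11 18.24 6.99
    endloop
  endfacet
  facet normal 1.0000 0.0000 0.0000
    outer loop
      vertex 5.11 4.74 0.00
      vertex 5.11 18.24 6.99
      vertex 5.11 4.74 6.99
    endloop
  endfacet
  facet normal 0.0000 1.0000 0.0000
    outer loop
      vertex 5.11 18.24 0.00
      vertex 0.00 18.24 0.00
      vertex 0.00 18.24 6.99
    endloop
  endfacet
  facet normal 0.0000 1.0000 0.0000
    outer loop
      vertex 5.11 18.24 0.00
      vertex 0.00 18.24 6.99
      vertex 5.11 18.24 6.99
    endloop
  endfacet
  facet normal -1.0000 0.0000 0.0000
    outer loop
      vertex 0.00 18.24 0.00
      vertex 0.00 0.00 0.00
      vertex 0.00 0.00 6.99
    endloop
  endfacet
  facet normal -1.0000 0.0000 0.0000
    outer loop
      vertex 0.00 18.24 0.00
      vertex 0.00 0.00 6.99
      vertex 0.00 18.24 6.99
    endloop
  endfacet
endsolid part

The G0 Z moves step by Δz≈2.33 mm. Every layer's G1 loop is the same polygon, so the solid is a straight extrusion of it from z=0 to z≈6.99. Closing with flat bottom and top caps and triangulating gives 20 facets — an L-shaped prism: outer 20.1 × 18.2 mm, arm thicknesses ≈ 4.74 mm (horizontal) and 5.11 mm (vertical), extruded 6.99 mm in z.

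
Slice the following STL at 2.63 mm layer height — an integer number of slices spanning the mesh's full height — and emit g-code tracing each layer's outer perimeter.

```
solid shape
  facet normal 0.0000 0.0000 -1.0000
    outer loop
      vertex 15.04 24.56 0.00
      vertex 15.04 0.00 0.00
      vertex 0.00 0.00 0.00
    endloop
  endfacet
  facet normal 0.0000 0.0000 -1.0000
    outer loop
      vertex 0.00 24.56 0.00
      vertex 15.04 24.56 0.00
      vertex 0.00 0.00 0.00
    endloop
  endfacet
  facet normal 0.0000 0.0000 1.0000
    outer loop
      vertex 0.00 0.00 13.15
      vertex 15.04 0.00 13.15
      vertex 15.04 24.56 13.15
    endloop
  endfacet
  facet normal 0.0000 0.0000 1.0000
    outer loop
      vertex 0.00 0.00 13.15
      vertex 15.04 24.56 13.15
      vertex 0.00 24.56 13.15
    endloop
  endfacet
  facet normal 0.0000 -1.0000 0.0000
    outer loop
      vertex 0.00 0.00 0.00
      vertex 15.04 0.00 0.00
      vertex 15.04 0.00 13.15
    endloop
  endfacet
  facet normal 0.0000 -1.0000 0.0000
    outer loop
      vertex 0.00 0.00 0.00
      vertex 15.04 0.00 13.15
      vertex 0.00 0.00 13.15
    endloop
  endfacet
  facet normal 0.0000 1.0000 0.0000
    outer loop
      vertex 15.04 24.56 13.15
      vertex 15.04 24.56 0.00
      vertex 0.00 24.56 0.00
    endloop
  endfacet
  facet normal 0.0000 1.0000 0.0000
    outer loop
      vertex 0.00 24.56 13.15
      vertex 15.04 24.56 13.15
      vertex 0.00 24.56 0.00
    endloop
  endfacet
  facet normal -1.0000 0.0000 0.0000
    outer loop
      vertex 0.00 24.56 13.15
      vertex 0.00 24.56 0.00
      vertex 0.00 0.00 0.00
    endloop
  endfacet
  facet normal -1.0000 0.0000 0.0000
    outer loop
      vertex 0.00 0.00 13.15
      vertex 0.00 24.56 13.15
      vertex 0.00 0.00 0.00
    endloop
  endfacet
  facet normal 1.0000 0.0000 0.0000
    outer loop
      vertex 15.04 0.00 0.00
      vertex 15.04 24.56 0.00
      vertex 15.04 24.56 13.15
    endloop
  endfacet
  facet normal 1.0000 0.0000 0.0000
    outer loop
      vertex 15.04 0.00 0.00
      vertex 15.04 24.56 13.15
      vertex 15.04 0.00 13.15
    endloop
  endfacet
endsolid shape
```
; perimeter-only toolpath
G21 ; units = mm
G90 ; absolute positioning
G28 ; home
; layer 1
G0 Z2.63
G0 X0.00 Y0.00
G1 X15.04 Y0.00
G1 X15.04 Y24.56
G1 X0.00 Y24.56
G1 X0.00 Y0.00
; layer 2
G0 Z5.26
G0 X0.00 Y0.00
G1 X15.04 Y0.00
G1 X15.04 Y24.56
G1 X0.00 Y24.56
G1 X0.00 Y0.00
; layer 3
G0 Z7.89
G0 X0.00 Y0.00
G1 X15.04 Y0.00
G1 X15.04 Y24.56
G1 X0.00 Y24.56
G1 X0.00 Y0.00
; layer 4
G0 Z10.52
G0 X0.00 Y0.00
G1 X15.04 Y0.00
G1 X15.04 Y24.56
G1 X0.00 Y24.56
G1 X0.00 Y0.00
; layer 5
G0 Z13.15
G0 X0.00 Y0.00
G1 X15.04 Y0.00
G1 X15.04 Y24.56
G1 X0.00 Y24.56
G1 X0.00 Y0.00
M2 ; end

The solid is a rectangular box, roughly 15 × 24.6 mm footprint and 13.2 mm tall. Slicing at Δz = 2.63 mm — 5 equal slices spanning the solid's height, so layer i sits at z = i·h/5 — gives 5 non-empty perimeters. Each is a 4-segment closed polygon; G0 lifts to the layer z and rapids to the start vertex, then G1 traces the edges.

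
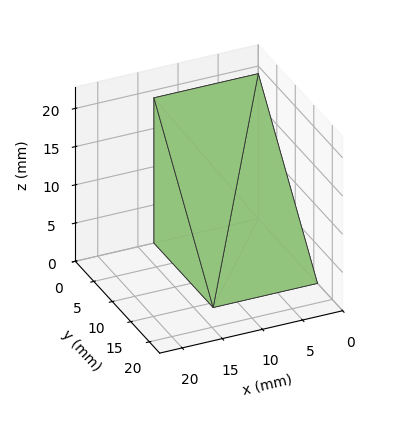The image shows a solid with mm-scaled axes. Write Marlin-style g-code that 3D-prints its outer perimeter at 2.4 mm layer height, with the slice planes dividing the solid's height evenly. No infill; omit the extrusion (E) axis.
Reading the render: the shape is a wedge (ramp): 13 × 16 mm base, rising to 19 mm along the y=0 edge and sloping linearly to z=0 at y=16 (dimensions read to the nearest mm from the axis ticks). For the g-code, the solid's height is divided into equal slices at the stated Δz and each level perimeter traced with G1 moves after a G0 lift.

; perimeter-only toolpath
G21 ; units = mm
G90 ; absolute positioning
G28 ; home
; layer 1
G0 Z2.4
G0 X0.0 Y0.0
G1 X13.0 Y0.0
G1 X13.0 Y14.0
G1 X0.0 Y14.0
G1 X0.0 Y0.0
; layer 2
G0 Z4.8
G0 X0.0 Y0.0
G1 X13.0 Y0.0
G1 X13.0 Y12.0
G1 X0.0 Y12.0
G1 X0.0 Y0.0
; layer 3
G0 Z7.1
G0 X0.0 Y0.0
G1 X13.0 Y0.0
G1 X13.0 Y10.0
G1 X0.0 Y10.0
G1 X0.0 Y0.0
; layer 4
G0 Z9.5
G0 X0.0 Y0.0
G1 X13.0 Y0.0
G1 X13.0 Y8.0
G1 X0.0 Y8.0
G1 X0.0 Y0.0
; layer 5
G0 Z11.9
G0 X0.0 Y0.0
G1 X13.0 Y0.0
G1 X13.0 Y6.0
G1 X0.0 Y6.0
G1 X0.0 Y0.0
; layer 6
G0 Z14.2
G0 X0.0 Y0.0
G1 X13.0 Y0.0
G1 X13.0 Y4.0
G1 X0.0 Y4.0
G1 X0.0 Y0.0
; layer 7
G0 Z16.6
G0 X0.0 Y0.0
G1 X13.0 Y0.0
G1 X13.0 Y2.0
G1 X0.0 Y2.0
G1 X0.0 Y0.0
M2 ; end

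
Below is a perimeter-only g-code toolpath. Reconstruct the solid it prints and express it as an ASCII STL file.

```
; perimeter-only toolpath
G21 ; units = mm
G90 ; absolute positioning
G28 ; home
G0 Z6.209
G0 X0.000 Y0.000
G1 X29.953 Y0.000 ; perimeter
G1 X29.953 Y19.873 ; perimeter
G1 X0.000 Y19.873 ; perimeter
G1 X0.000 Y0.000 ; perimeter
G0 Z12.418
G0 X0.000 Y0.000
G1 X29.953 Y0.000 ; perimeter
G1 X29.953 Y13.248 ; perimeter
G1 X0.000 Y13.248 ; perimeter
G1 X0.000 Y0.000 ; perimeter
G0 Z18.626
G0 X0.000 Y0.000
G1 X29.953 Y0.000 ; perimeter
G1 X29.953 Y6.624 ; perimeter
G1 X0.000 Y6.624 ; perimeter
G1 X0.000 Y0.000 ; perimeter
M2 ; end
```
solid part
  facet normal 0.0000 0.0000 -1.0000
    outer loop
      vertex 29.953 26.497 0.000
      vertex 29.953 0.000 0.000
      vertex 0.000 0.000 0.000
    endloop
  endfacet
  facet normal 0.0000 0.0000 -1.0000
    outer loop
      vertex 0.000 26.497 0.000
      vertex 29.953 26.497 0.000
      vertex 0.000 0.000 0.000
    endloop
  endfacet
  facet normal 0.0000 -1.0000 0.0000
    outer loop
      vertex 0.000 0.000 0.000
      vertex 29.953 0.000 0.000
      vertex 29.953 0.000 24.835
    endloop
  endfacet
  facet normal 0.0000 -1.0000 0.0000
    outer loop
      vertex 0.000 0.000 0.000
      vertex 29.953 0.000 24.835
      vertex 0.000 0.000 24.835
    endloop
  endfacet
  facet normal 0.0000 0.6839 0.7296
    outer loop
      vertex 0.000 0.000 24.835
      vertex 29.953 0.000 24.835
      vertex 29.953 26.497 0.000
    endloop
  endfacet
  facet normal 0.0000 0.6839 0.7296
    outer loop
      vertex 0.000 0.000 24.835
      vertex 29.953 26.497 0.000
      vertex 0.000 26.497 0.000
    endloop
  endfacet
  facet normal -1.0000 0.0000 0.0000
    outer loop
      vertex 0.000 0.000 24.835
      vertex 0.000 26.497 0.000
      vertex 0.000 0.000 0.000
    endloop
  endfacet
  facet normal 1.0000 0.0000 0.0000
    outer loop
      vertex 29.953 0.000 0.000
      vertex 29.953 26.497 0.000
      vertex 29.953 0.000 24.835
    endloop
  endfacet
endsolid part

The G0 Z moves step by Δz≈6.209 mm. The G1 loops shrink linearly with z, so the solid tapers from its base footprint up to z≈24.8. Closing with a flat bottom cap and the tapered top and triangulating gives 8 facets — a wedge (ramp): 30 × 26.5 mm base, rising to 24.8 mm along the y=0 edge and sloping linearly to z=0 at y=26.5.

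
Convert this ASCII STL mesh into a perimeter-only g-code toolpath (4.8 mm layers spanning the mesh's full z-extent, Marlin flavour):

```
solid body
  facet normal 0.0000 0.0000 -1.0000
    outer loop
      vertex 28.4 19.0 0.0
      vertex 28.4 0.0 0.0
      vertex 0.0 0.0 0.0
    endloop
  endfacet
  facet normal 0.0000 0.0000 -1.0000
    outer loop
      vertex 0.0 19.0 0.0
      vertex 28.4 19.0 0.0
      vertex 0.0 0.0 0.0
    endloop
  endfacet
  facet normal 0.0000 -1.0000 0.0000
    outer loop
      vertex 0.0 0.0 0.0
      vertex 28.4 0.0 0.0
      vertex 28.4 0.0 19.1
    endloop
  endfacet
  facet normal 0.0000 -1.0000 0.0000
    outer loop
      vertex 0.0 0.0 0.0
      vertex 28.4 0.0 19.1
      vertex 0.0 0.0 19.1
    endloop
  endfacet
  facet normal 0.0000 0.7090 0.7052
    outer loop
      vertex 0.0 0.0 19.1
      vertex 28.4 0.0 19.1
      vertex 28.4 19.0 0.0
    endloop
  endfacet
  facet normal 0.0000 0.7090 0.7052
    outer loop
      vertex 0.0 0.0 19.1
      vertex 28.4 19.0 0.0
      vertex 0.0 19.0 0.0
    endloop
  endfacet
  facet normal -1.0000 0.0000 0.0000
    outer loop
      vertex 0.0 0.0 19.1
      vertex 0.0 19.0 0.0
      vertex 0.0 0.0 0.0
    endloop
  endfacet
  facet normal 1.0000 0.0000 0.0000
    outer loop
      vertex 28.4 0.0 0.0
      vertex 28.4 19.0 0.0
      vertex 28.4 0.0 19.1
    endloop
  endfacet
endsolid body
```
; perimeter-only toolpath
G21 ; units = mm
G90 ; absolute positioning
G28 ; home
; layer 1
G0 Z4.8
G0 X0.0 Y0.0
G1 X28.4 Y0.0
G1 X28.4 Y14.2
G1 X0.0 Y14.2
G1 X0.0 Y0.0
; layer 2
G0 Z9.6
G0 X0.0 Y0.0
G1 X28.4 Y0.0
G1 X28.4 Y9.5
G1 X0.0 Y9.5
G1 X0.0 Y0.0
; layer 3
G0 Z14.3
G0 X0.0 Y0.0
G1 X28.4 Y0.0
G1 X28.4 Y4.8
G1 X0.0 Y4.8
G1 X0.0 Y0.0
M2 ; end

The solid is a wedge (ramp): 28.4 × 19 mm base, rising to 19.1 mm along the y=0 edge and sloping linearly to z=0 at y=19. Slicing at Δz = 4.8 mm — 4 equal slices spanning the solid's height, so layer i sits at z = i·h/4 — gives 3 non-empty perimeters. Each is a 4-segment closed polygon; G0 lifts to the layer z and rapids to the start vertex, then G1 traces the edges. The cross-section shrinks linearly with z (the slice at the apex is degenerate and omitted).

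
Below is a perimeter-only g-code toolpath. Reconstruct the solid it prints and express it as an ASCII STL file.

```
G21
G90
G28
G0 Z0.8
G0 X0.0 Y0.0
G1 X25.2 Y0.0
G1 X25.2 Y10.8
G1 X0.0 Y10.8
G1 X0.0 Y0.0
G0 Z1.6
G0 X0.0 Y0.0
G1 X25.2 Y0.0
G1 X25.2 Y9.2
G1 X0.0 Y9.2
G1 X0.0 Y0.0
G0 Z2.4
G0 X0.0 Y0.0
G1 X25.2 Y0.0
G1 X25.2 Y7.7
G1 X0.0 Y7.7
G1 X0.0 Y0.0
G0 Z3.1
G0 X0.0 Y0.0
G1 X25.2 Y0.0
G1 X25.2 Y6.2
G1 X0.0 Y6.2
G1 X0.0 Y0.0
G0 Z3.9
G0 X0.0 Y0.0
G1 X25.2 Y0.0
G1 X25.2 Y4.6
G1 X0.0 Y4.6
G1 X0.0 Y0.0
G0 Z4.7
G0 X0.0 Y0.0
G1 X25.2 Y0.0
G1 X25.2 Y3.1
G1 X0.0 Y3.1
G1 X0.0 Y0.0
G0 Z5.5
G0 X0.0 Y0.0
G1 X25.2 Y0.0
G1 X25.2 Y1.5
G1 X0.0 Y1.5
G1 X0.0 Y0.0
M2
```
solid part
  facet normal 0.0000 0.0000 -1.0000
    outer loop
      vertex 25.2 12.3 0.0
      vertex 25.2 0.0 0.0
      vertex 0.0 0.0 0.0
    endloop
  endfacet
  facet normal 0.0000 0.0000 -1.0000
    outer loop
      vertex 0.0 12.3 0.0
      vertex 25.2 12.3 0.0
      vertex 0.0 0.0 0.0
    endloop
  endfacet
  facet normal 0.0000 -1.0000 0.0000
    outer loop
      vertex 0.0 0.0 0.0
      vertex 25.2 0.0 0.0
      vertex 25.2 0.0 6.3
    endloop
  endfacet
  facet normal 0.0000 -1.0000 0.0000
    outer loop
      vertex 0.0 0.0 0.0
      vertex 25.2 0.0 6.3
      vertex 0.0 0.0 6.3
    endloop
  endfacet
  facet normal 0.0000 0.4559 0.8900
    outer loop
      vertex 0.0 0.0 6.3
      vertex 25.2 0.0 6.3
      vertex 25.2 12.3 0.0
    endloop
  endfacet
  facet normal 0.0000 0.4559 0.8900
    outer loop
      vertex 0.0 0.0 6.3
      vertex 25.2 12.3 0.0
      vertex 0.0 12.3 0.0
    endloop
  endfacet
  facet normal -1.0000 0.0000 0.0000
    outer loop
      vertex 0.0 0.0 6.3
      vertex 0.0 12.3 0.0
      vertex 0.0 0.0 0.0
    endloop
  endfacet
  facet normal 1.0000 0.0000 0.0000
    outer loop
      vertex 25.2 0.0 0.0
      vertex 25.2 12.3 0.0
      vertex 25.2 0.0 6.3
    endloop
  endfacet
endsolid part

The G0 Z moves step by Δz≈0.8 mm. The G1 loops shrink linearly with z, so the solid tapers from its base footprint up to z≈6.3. Closing with a flat bottom cap and the tapered top and triangulating gives 8 facets — a wedge (ramp): 25.2 × 12.3 mm base, rising to 6.3 mm along the y=0 edge and sloping linearly to z=0 at y=12.3.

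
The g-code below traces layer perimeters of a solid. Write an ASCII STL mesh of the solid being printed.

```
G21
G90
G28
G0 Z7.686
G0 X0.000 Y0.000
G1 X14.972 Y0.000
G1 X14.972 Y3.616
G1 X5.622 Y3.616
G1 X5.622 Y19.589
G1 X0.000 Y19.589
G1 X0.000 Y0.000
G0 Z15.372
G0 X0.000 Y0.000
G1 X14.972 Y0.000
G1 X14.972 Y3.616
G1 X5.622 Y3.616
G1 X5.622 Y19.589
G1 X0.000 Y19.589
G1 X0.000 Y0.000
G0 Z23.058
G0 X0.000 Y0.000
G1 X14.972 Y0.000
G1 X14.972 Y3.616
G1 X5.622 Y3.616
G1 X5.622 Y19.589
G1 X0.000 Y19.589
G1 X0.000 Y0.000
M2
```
solid part
  facet normal 0.0000 0.0000 -1.0000
    outer loop
      vertex 14.972 3.616 0.000
      vertex 14.972 0.000 0.000
      vertex 0.000 0.000 0.000
    endloop
  endfacet
  facet normal 0.0000 0.0000 -1.0000
    outer loop
      vertex 5.622 3.616 0.000
      vertex 14.972 3.616 0.000
      vertex 0.000 0.000 0.000
    endloop
  endfacet
  facet normal 0.0000 0.0000 -1.0000
    outer loop
      vertex 5.622 19.589 0.000
      vertex 5.622 3.616 0.000
      vertex 0.000 0.000 0.000
    endloop
  endfacet
  facet normal 0.0000 0.0000 -1.0000
    outer loop
      vertex 0.000 19.589 0.000
      vertex 5.622 19.589 0.000
      vertex 0.000 0.000 0.000
    endloop
  endfacet
  facet normal 0.0000 0.0000 1.0000
    outer loop
      vertex 0.000 0.000 23.058
      vertex 14.972 0.000 23.058
      vertex 14.972 3.616 23.058
    endloop
  endfacet
  facet normal 0.0000 0.0000 1.0000
    outer loop
      vertex 0.000 0.000 23.058
      vertex 14.972 3.616 23.058
      vertex 5.622 3.616 23.058
    endloop
  endfacet
  facet normal 0.0000 0.0000 1.0000
    outer loop
      vertex 0.000 0.000 23.058
      vertex 5.622 3.616 23.058
      vertex 5.622 19.589 23.058
    endloop
  endfacet
  facet normal 0.0000 0.0000 1.0000
    outer loop
      vertex 0.000 0.000 23.058
      vertex 5.622 19.589 23.058
      vertex 0.000 19.589 23.058
    endloop
  endfacet
  facet normal 0.0000 -1.0000 0.0000
    outer loop
      vertex 0.000 0.000 0.000
      vertex 14.972 0.000 0.000
      vertex 14.972 0.000 23.058
    endloop
  endfacet
  facet normal 0.0000 -1.0000 0.0000
    outer loop
      vertex 0.000 0.000 0.000
      vertex 14.972 0.000 23.058
      vertex 0.000 0.000 23.058
    endloop
  endfacet
  facet normal 1.0000 0.0000 0.0000
    outer loop
      vertex 14.972 0.000 0.000
      vertex 14.972 3.616 0.000
      vertex 14.972 3.616 23.058
    endloop
  endfacet
  facet normal 1.0000 0.0000 0.0000
    outer loop
      vertex 14.972 0.000 0.000
      vertex 14.972 3.616 23.058
      vertex 14.972 0.000 23.058
    endloop
  endfacet
  facet normal 0.0000 1.0000 0.0000
    outer loop
      vertex 14.972 3.616 0.000
      vertex 5.622 3.616 0.000
      vertex 5.622 3.616 23.058
    endloop
  endfacet
  facet normal 0.0000 1.0000 0.0000
    outer loop
      vertex 14.972 3.616 0.000
      vertex 5.622 3.616 23.058
      vertex 14.972 3.616 23.058
    endloop
  endfacet
  facet normal 1.0000 0.0000 0.0000
    outer loop
      vertex 5.622 3.616 0.000
      vertex 5.622 19.589 0.000
      vertex 5.622 19.589 23.058
    endloop
  endfacet
  facet normal 1.0000 0.0000 0.0000
    outer loop
      vertex 5.622 3.616 0.000
      vertex 5.622 19.589 23.058
      vertex 5.622 3.616 23.058
    endloop
  endfacet
  facet normal 0.0000 1.0000 0.0000
    outer loop
      vertex 5.622 19.589 0.000
      vertex 0.000 19.589 0.000
      vertex 0.000 19.589 23.058
    endloop
  endfacet
  facet normal 0.0000 1.0000 0.0000
    outer loop
      vertex 5.622 19.589 0.000
      vertex 0.000 19.589 23.058
      vertex 5.622 19.589 23.058
    endloop
  endfacet
  facet normal -1.0000 0.0000 0.0000
    outer loop
      vertex 0.000 19.589 0.000
      vertex 0.000 0.000 0.000
      vertex 0.000 0.000 23.058
    endloop
  endfacet
  facet normal -1.0000 0.0000 0.0000
    outer loop
      vertex 0.000 19.589 0.000
      vertex 0.000 0.000 23.058
      vertex 0.000 19.589 23.058
    endloop
  endfacet
endsolid part

The G0 Z moves step by Δz≈7.686 mm. Every layer's G1 loop is the same polygon, so the solid is a straight extrusion of it from z=0 to z≈23.1. Closing with flat bottom and top caps and triangulating gives 20 facets — an L-shaped prism: outer 15 × 19.6 mm, arm thicknesses ≈ 3.62 mm (horizontal) and 5.62 mm (vertical), extruded 23.1 mm in z.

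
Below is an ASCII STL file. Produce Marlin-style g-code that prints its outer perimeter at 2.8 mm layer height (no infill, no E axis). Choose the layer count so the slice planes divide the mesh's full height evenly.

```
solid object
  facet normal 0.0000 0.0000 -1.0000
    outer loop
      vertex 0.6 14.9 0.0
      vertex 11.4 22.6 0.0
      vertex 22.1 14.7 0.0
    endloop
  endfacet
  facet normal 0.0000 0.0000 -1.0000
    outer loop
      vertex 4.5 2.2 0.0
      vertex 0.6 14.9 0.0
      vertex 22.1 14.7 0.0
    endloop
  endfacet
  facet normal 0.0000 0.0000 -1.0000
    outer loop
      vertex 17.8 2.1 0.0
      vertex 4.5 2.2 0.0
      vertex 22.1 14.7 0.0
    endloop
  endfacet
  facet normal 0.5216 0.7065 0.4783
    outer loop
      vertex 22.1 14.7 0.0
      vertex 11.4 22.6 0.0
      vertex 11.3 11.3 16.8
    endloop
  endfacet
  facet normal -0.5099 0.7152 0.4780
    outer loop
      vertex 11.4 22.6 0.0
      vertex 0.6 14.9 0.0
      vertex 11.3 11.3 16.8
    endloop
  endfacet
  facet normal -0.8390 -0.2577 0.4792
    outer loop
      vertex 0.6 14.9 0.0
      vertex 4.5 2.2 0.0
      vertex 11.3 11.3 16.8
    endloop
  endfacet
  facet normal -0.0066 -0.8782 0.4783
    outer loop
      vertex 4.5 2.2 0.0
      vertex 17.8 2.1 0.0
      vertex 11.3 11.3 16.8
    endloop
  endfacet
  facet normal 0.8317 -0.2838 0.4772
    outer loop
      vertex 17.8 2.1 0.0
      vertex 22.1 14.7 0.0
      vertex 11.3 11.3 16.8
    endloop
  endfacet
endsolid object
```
; perimeter-only toolpath
G21 ; units = mm
G90 ; absolute positioning
G28 ; home
; layer 1
G0 Z2.8
G0 X20.3 Y14.1
G1 X11.4 Y20.7
G1 X2.4 Y14.3
G1 X5.6 Y3.7
G1 X16.7 Y3.6
G1 X20.3 Y14.1
; layer 2
G0 Z5.6
G0 X18.5 Y13.6
G1 X11.4 Y18.8
G1 X4.2 Y13.7
G1 X6.8 Y5.2
G1 X15.6 Y5.2
G1 X18.5 Y13.6
; layer 3
G0 Z8.4
G0 X16.7 Y13.0
G1 X11.4 Y17.0
G1 X6.0 Y13.1
G1 X7.9 Y6.8
G1 X14.6 Y6.7
G1 X16.7 Y13.0
; layer 4
G0 Z11.2
G0 X14.9 Y12.4
G1 X11.3 Y15.1
G1 X7.7 Y12.5
G1 X9.0 Y8.3
G1 X13.5 Y8.2
G1 X14.9 Y12.4
; layer 5
G0 Z14.0
G0 X13.1 Y11.9
G1 X11.3 Y13.2
G1 X9.5 Y11.9
G1 X10.2 Y9.8
G1 X12.4 Y9.8
G1 X13.1 Y11.9
M2 ; end

The solid is a regular 5-sided pyramid, base circumscribed radius ≈ 11.3 mm, apex at z ≈ 16.8 mm. Slicing at Δz = 2.8 mm — 6 equal slices spanning the solid's height, so layer i sits at z = i·h/6 — gives 5 non-empty perimeters. Each is a 5-segment closed polygon; G0 lifts to the layer z and rapids to the start vertex, then G1 traces the edges. The cross-section shrinks linearly with z (the slice at the apex is degenerate and omitted).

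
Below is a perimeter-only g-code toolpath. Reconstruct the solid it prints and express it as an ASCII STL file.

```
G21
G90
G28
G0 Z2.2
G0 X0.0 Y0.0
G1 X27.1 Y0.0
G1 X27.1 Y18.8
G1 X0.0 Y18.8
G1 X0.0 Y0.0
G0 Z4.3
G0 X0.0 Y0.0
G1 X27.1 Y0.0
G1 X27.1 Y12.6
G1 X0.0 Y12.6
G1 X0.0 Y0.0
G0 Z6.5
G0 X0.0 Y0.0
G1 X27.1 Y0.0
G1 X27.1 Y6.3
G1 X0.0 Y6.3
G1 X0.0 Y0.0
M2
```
solid part
  facet normal 0.0000 0.0000 -1.0000
    outer loop
      vertex 27.1 25.1 0.0
      vertex 27.1 0.0 0.0
      vertex 0.0 0.0 0.0
    endloop
  endfacet
  facet normal 0.0000 0.0000 -1.0000
    outer loop
      vertex 0.0 25.1 0.0
      vertex 27.1 25.1 0.0
      vertex 0.0 0.0 0.0
    endloop
  endfacet
  facet normal 0.0000 -1.0000 0.0000
    outer loop
      vertex 0.0 0.0 0.0
      vertex 27.1 0.0 0.0
      vertex 27.1 0.0 8.7
    endloop
  endfacet
  facet normal 0.0000 -1.0000 0.0000
    outer loop
      vertex 0.0 0.0 0.0
      vertex 27.1 0.0 8.7
      vertex 0.0 0.0 8.7
    endloop
  endfacet
  facet normal 0.0000 0.3275 0.9449
    outer loop
      vertex 0.0 0.0 8.7
      vertex 27.1 0.0 8.7
      vertex 27.1 25.1 0.0
    endloop
  endfacet
  facet normal 0.0000 0.3275 0.9449
    outer loop
      vertex 0.0 0.0 8.7
      vertex 27.1 25.1 0.0
      vertex 0.0 25.1 0.0
    endloop
  endfacet
  facet normal -1.0000 0.0000 0.0000
    outer loop
      vertex 0.0 0.0 8.7
      vertex 0.0 25.1 0.0
      vertex 0.0 0.0 0.0
    endloop
  endfacet
  facet normal 1.0000 0.0000 0.0000
    outer loop
      vertex 27.1 0.0 0.0
      vertex 27.1 25.1 0.0
      vertex 27.1 0.0 8.7
    endloop
  endfacet
endsolid part

The G0 Z moves step by Δz≈2.2 mm. The G1 loops shrink linearly with z, so the solid tapers from its base footprint up to z≈8.7. Closing with a flat bottom cap and the tapered top and triangulating gives 8 facets — a wedge (ramp): 27.1 × 25.1 mm base, rising to 8.7 mm along the y=0 edge and sloping linearly to z=0 at y=25.1.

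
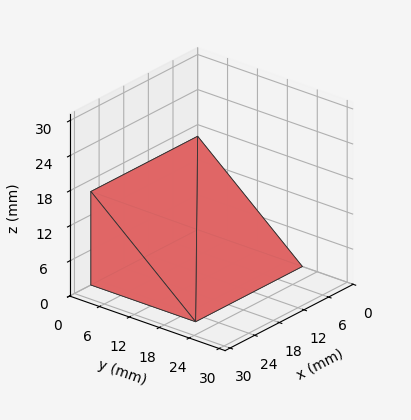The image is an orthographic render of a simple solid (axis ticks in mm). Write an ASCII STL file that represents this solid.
Reading the render: the shape is a wedge (ramp): 26 × 21 mm base, rising to 16 mm along the y=0 edge and sloping linearly to z=0 at y=21 (dimensions read to the nearest mm from the axis ticks). For the STL, each face is triangulated and given an outward normal.

solid part
  facet normal 0.0000 0.0000 -1.0000
    outer loop
      vertex 26.000 21.000 0.000
      vertex 26.000 0.000 0.000
      vertex 0.000 0.000 0.000
    endloop
  endfacet
  facet normal 0.0000 0.0000 -1.0000
    outer loop
      vertex 0.000 21.000 0.000
      vertex 26.000 21.000 0.000
      vertex 0.000 0.000 0.000
    endloop
  endfacet
  facet normal 0.0000 -1.0000 0.0000
    outer loop
      vertex 0.000 0.000 0.000
      vertex 26.000 0.000 0.000
      vertex 26.000 0.000 16.000
    endloop
  endfacet
  facet normal 0.0000 -1.0000 0.0000
    outer loop
      vertex 0.000 0.000 0.000
      vertex 26.000 0.000 16.000
      vertex 0.000 0.000 16.000
    endloop
  endfacet
  facet normal 0.0000 0.6060 0.7954
    outer loop
      vertex 0.000 0.000 16.000
      vertex 26.000 0.000 16.000
      vertex 26.000 21.000 0.000
    endloop
  endfacet
  facet normal 0.0000 0.6060 0.7954
    outer loop
      vertex 0.000 0.000 16.000
      vertex 26.000 21.000 0.000
      vertex 0.000 21.000 0.000
    endloop
  endfacet
  facet normal -1.0000 0.0000 0.0000
    outer loop
      vertex 0.000 0.000 16.000
      vertex 0.000 21.000 0.000
      vertex 0.000 0.000 0.000
    endloop
  endfacet
  facet normal 1.0000 0.0000 0.0000
    outer loop
      vertex 26.000 0.000 0.000
      vertex 26.000 21.000 0.000
      vertex 26.000 0.000 16.000
    endloop
  endfacet
endsolid part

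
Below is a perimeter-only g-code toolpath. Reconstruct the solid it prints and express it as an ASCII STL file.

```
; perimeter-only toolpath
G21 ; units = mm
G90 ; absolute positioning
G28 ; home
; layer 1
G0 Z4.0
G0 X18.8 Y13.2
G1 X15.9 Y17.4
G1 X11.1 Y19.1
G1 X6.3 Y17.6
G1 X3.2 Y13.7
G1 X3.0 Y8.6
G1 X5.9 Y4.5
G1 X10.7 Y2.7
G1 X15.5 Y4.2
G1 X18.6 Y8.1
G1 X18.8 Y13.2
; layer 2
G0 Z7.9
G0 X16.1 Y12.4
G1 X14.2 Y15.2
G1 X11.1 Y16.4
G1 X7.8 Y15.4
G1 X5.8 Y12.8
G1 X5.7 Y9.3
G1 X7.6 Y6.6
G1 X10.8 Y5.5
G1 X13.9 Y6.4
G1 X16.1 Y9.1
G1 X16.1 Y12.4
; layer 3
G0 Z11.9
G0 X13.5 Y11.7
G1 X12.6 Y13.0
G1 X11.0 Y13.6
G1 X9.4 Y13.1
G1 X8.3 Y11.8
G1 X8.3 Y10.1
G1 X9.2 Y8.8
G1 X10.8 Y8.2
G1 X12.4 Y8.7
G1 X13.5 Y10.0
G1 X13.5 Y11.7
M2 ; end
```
solid part
  facet normal 0.0000 0.0000 -1.0000
    outer loop
      vertex 11.2 21.8 0.0
      vertex 17.6 19.5 0.0
      vertex 21.4 14.0 0.0
    endloop
  endfacet
  facet normal 0.0000 0.0000 -1.0000
    outer loop
      vertex 4.8 19.9 0.0
      vertex 11.2 21.8 0.0
      vertex 21.4 14.0 0.0
    endloop
  endfacet
  facet normal 0.0000 0.0000 -1.0000
    outer loop
      vertex 0.6 14.6 0.0
      vertex 4.8 19.9 0.0
      vertex 21.4 14.0 0.0
    endloop
  endfacet
  facet normal 0.0000 0.0000 -1.0000
    outer loop
      vertex 0.4 7.8 0.0
      vertex 0.6 14.6 0.0
      vertex 21.4 14.0 0.0
    endloop
  endfacet
  facet normal 0.0000 0.0000 -1.0000
    outer loop
      vertex 4.2 2.3 0.0
      vertex 0.4 7.8 0.0
      vertex 21.4 14.0 0.0
    endloop
  endfacet
  facet normal 0.0000 0.0000 -1.0000
    outer loop
      vertex 10.6 0.0 0.0
      vertex 4.2 2.3 0.0
      vertex 21.4 14.0 0.0
    endloop
  endfacet
  facet normal 0.0000 0.0000 -1.0000
    outer loop
      vertex 17.0 1.9 0.0
      vertex 10.6 0.0 0.0
      vertex 21.4 14.0 0.0
    endloop
  endfacet
  facet normal 0.0000 0.0000 -1.0000
    outer loop
      vertex 21.2 7.2 0.0
      vertex 17.0 1.9 0.0
      vertex 21.4 14.0 0.0
    endloop
  endfacet
  facet normal 0.6872 0.4748 0.5498
    outer loop
      vertex 21.4 14.0 0.0
      vertex 17.6 19.5 0.0
      vertex 10.9 10.9 15.8
    endloop
  endfacet
  facet normal 0.2828 0.7870 0.5483
    outer loop
      vertex 17.6 19.5 0.0
      vertex 11.2 21.8 0.0
      vertex 10.9 10.9 15.8
    endloop
  endfacet
  facet normal -0.2380 0.8016 0.5485
    outer loop
      vertex 11.2 21.8 0.0
      vertex 4.8 19.9 0.0
      vertex 10.9 10.9 15.8
    endloop
  endfacet
  facet normal -0.6552 0.5192 0.5487
    outer loop
      vertex 4.8 19.9 0.0
      vertex 0.6 14.6 0.0
      vertex 10.9 10.9 15.8
    endloop
  endfacet
  facet normal -0.8348 0.0246 0.5500
    outer loop
      vertex 0.6 14.6 0.0
      vertex 0.4 7.8 0.0
      vertex 10.9 10.9 15.8
    endloop
  endfacet
  facet normal -0.6872 -0.4748 0.5498
    outer loop
      vertex 0.4 7.8 0.0
      vertex 4.2 2.3 0.0
      vertex 10.9 10.9 15.8
    endloop
  endfacet
  facet normal -0.2828 -0.7870 0.5483
    outer loop
      vertex 4.2 2.3 0.0
      vertex 10.6 0.0 0.0
      vertex 10.9 10.9 15.8
    endloop
  endfacet
  facet normal 0.2380 -0.8016 0.5485
    outer loop
      vertex 10.6 0.0 0.0
      vertex 17.0 1.9 0.0
      vertex 10.9 10.9 15.8
    endloop
  endfacet
  facet normal 0.6552 -0.5192 0.5487
    outer loop
      vertex 17.0 1.9 0.0
      vertex 21.2 7.2 0.0
      vertex 10.9 10.9 15.8
    endloop
  endfacet
  facet normal 0.8348 -0.0246 0.5500
    outer loop
      vertex 21.2 7.2 0.0
      vertex 21.4 14.0 0.0
      vertex 10.9 10.9 15.8
    endloop
  endfacet
endsolid part

The G0 Z moves step by Δz≈4.0 mm. The G1 loops shrink linearly with z, so the solid tapers from its base footprint up to z≈15.8. Closing with a flat bottom cap and the tapered top and triangulating gives 18 facets — a regular 10-sided pyramid, base circumscribed radius ≈ 10.9 mm, apex at z ≈ 15.8 mm.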